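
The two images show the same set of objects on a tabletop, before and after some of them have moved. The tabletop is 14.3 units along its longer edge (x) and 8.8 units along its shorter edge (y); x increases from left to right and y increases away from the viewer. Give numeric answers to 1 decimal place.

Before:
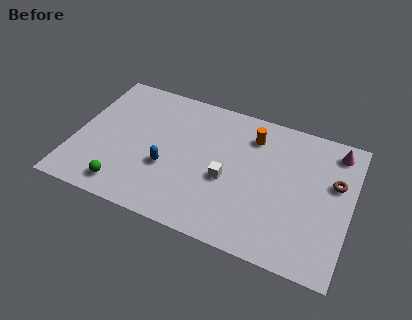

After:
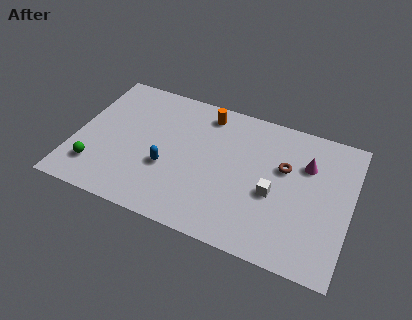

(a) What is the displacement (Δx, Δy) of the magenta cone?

(-1.4, -1.4)

The magenta cone was at about (13.3, 7.5) and moved to about (11.9, 6.1).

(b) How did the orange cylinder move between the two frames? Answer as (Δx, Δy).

(-2.5, 0.6)

The orange cylinder started near (9.0, 6.9) and ended near (6.5, 7.5).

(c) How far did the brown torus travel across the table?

2.6

The brown torus was near (13.4, 5.5) before and (10.8, 5.5) after, so it travelled √(2.6² + 0.0²) ≈ 2.6 units.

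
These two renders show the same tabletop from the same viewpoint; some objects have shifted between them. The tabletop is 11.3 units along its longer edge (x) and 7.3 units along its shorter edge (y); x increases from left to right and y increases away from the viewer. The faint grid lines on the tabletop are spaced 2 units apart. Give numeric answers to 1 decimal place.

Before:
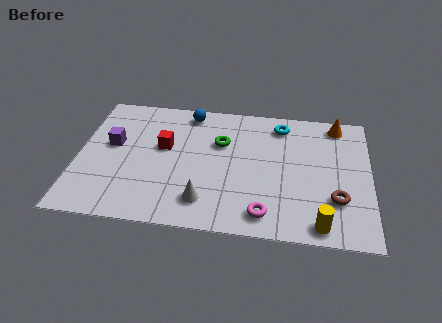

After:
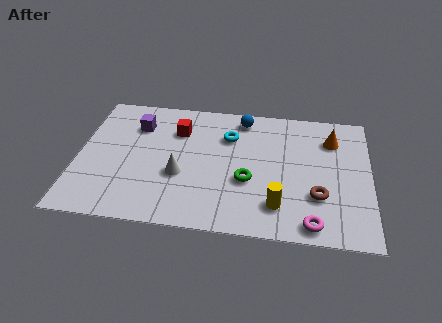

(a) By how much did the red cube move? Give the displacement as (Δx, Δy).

(0.5, 1.0)

The red cube started near (3.3, 4.3) and ended near (3.8, 5.3).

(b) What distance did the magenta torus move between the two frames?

1.8

From (7.3, 1.1) to (9.1, 0.8), the magenta torus covered √(1.8² + 0.3²) ≈ 1.8 units.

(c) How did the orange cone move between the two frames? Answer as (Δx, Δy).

(-0.2, -0.9)

From the two frames, the orange cone sits at roughly (10.0, 6.4) before and (9.8, 5.5) after.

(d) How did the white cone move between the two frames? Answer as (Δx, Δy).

(-1.0, 1.3)

The white cone started near (5.0, 1.5) and ended near (4.0, 2.8).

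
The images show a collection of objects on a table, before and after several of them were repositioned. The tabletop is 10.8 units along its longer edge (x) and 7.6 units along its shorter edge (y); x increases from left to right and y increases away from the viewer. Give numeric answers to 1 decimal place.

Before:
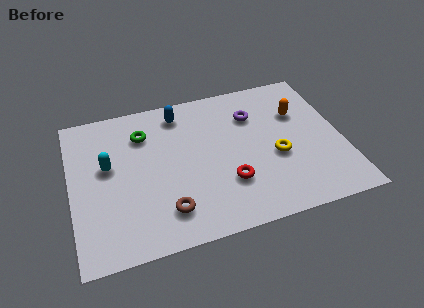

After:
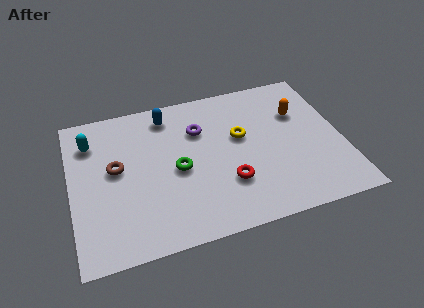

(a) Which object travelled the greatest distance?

the brown torus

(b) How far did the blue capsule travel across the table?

0.5

From (4.5, 6.4) to (4.0, 6.4), the blue capsule covered √(0.5² + 0.0²) ≈ 0.5 units.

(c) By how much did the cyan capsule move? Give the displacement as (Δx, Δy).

(-0.6, 1.4)

From the two frames, the cyan capsule sits at roughly (1.5, 4.4) before and (0.9, 5.8) after.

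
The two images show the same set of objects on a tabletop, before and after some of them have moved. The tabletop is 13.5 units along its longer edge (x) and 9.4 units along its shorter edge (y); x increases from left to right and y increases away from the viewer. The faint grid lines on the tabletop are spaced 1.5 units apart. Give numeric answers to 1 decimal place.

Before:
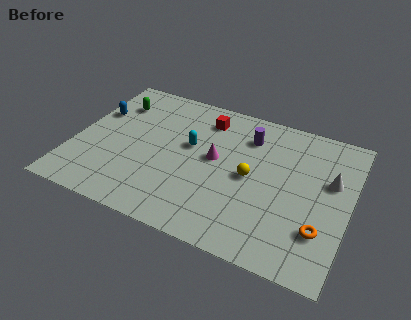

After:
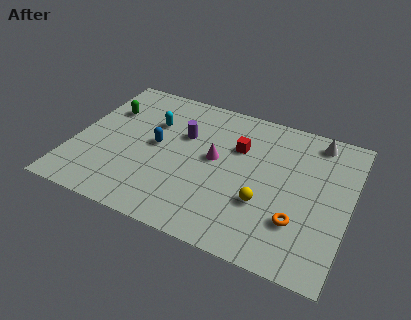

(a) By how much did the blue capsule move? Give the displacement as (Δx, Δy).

(3.2, -1.2)

The blue capsule started near (0.8, 6.1) and ended near (4.0, 4.9).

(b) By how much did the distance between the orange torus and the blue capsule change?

-4.5

The distance was about 12.0 in the first image and 7.5 in the second, so they moved 4.5 units closer together.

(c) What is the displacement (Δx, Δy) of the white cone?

(-0.9, 2.4)

The white cone was at about (12.5, 5.8) and moved to about (11.6, 8.2).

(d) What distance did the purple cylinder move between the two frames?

3.3

From (8.3, 7.2) to (5.2, 6.1), the purple cylinder covered √(3.1² + 1.1²) ≈ 3.3 units.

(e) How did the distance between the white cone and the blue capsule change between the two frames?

-3.4

Before: roughly 11.7 units apart; after: 8.3. That's 3.4 units closer together.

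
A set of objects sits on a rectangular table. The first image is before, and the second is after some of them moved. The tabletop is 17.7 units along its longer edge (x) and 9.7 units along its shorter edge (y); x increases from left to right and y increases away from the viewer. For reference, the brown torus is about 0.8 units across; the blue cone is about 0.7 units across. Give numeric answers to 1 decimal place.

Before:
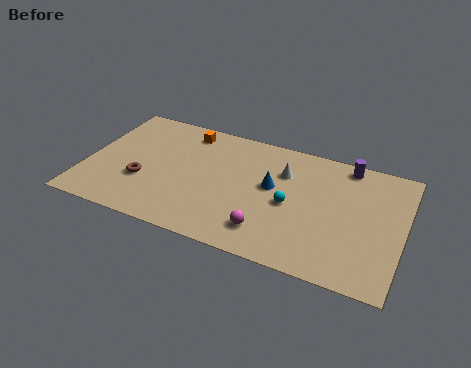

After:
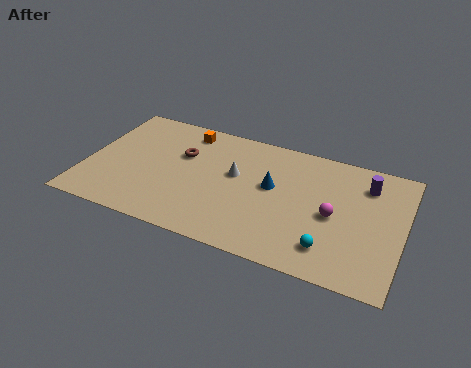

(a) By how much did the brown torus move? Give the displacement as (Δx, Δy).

(1.9, 2.9)

The brown torus was at about (3.3, 3.4) and moved to about (5.2, 6.3).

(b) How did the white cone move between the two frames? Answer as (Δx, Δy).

(-2.6, -1.2)

The white cone was at about (10.9, 6.9) and moved to about (8.3, 5.7).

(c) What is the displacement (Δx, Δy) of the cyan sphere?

(2.4, -2.5)

The cyan sphere was at about (11.5, 4.5) and moved to about (13.9, 2.0).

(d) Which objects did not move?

the orange cube and the blue cone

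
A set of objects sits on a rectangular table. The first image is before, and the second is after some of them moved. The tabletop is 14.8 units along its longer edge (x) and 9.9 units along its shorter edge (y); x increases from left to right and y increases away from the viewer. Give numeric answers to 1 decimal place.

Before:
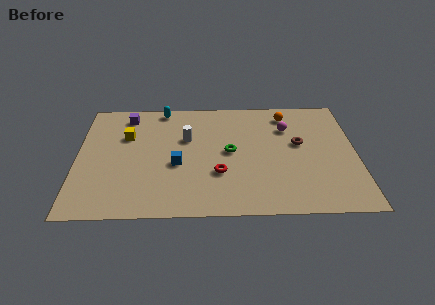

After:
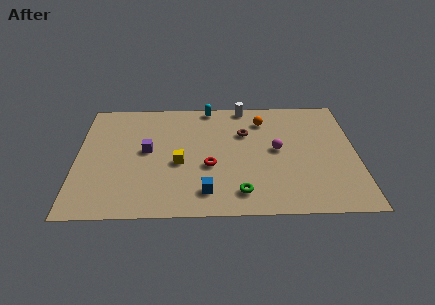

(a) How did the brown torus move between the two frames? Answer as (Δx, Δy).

(-2.9, 1.0)

From the two frames, the brown torus sits at roughly (11.8, 5.7) before and (8.9, 6.7) after.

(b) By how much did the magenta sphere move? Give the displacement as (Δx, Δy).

(-0.6, -1.9)

From the two frames, the magenta sphere sits at roughly (11.2, 7.1) before and (10.6, 5.2) after.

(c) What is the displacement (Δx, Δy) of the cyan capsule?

(2.5, 0.1)

The cyan capsule started near (4.5, 9.0) and ended near (7.0, 9.1).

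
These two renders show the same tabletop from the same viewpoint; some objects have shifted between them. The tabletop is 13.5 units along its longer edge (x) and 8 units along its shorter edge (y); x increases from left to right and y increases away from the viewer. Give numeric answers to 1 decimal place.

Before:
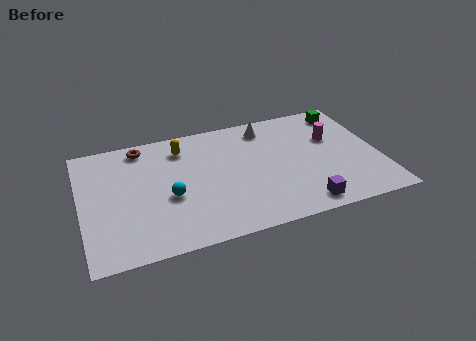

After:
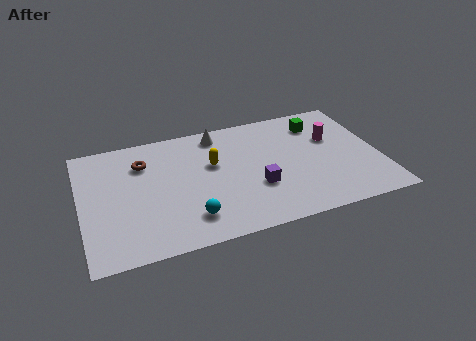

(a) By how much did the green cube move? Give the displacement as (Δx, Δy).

(-1.3, -0.5)

From the two frames, the green cube sits at roughly (12.3, 6.8) before and (11.0, 6.3) after.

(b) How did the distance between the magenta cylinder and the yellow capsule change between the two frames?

-1.4

They were about 6.9 units apart before and 5.5 after — 1.4 units closer together.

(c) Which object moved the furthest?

the purple cube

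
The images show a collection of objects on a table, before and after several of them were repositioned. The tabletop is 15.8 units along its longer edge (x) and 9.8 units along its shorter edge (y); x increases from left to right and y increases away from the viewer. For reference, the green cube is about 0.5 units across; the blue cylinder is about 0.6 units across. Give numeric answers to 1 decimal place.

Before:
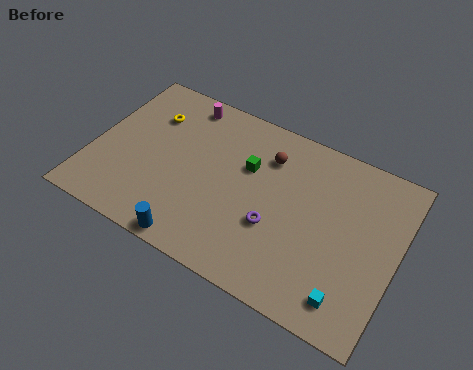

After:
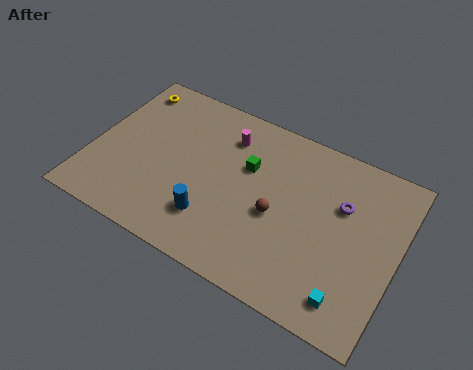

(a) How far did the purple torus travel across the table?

4.2

From (9.7, 3.6) to (12.8, 6.4), the purple torus covered √(3.1² + 2.8²) ≈ 4.2 units.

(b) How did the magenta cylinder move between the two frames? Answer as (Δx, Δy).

(2.5, -1.0)

The magenta cylinder started near (4.1, 8.6) and ended near (6.6, 7.6).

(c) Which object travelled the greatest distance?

the purple torus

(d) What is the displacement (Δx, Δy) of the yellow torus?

(-1.4, 1.2)

The yellow torus was at about (2.6, 7.1) and moved to about (1.2, 8.3).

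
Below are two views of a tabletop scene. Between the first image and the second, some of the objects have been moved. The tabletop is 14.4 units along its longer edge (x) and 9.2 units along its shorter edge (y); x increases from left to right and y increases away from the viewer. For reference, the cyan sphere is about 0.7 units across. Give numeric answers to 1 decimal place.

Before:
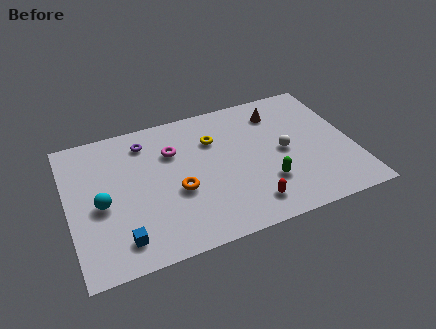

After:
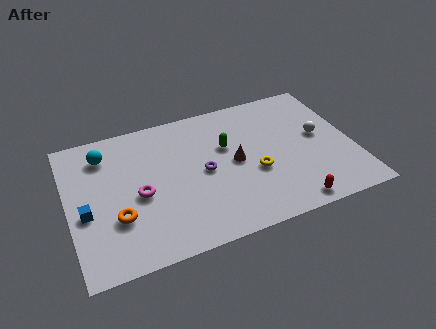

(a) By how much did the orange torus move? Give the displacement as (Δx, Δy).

(-3.1, -0.7)

From the two frames, the orange torus sits at roughly (5.4, 3.7) before and (2.3, 3.0) after.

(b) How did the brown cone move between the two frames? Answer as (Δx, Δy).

(-2.5, -2.7)

The brown cone started near (10.9, 7.3) and ended near (8.4, 4.6).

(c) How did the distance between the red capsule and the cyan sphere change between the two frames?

+3.3

They were about 7.6 units apart before and 10.9 after — 3.3 units further apart.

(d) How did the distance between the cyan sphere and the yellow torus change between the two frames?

+1.8

They were about 6.4 units apart before and 8.2 after — 1.8 units further apart.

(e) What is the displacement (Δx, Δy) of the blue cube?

(-1.6, 2.2)

From the two frames, the blue cube sits at roughly (2.4, 1.6) before and (0.8, 3.8) after.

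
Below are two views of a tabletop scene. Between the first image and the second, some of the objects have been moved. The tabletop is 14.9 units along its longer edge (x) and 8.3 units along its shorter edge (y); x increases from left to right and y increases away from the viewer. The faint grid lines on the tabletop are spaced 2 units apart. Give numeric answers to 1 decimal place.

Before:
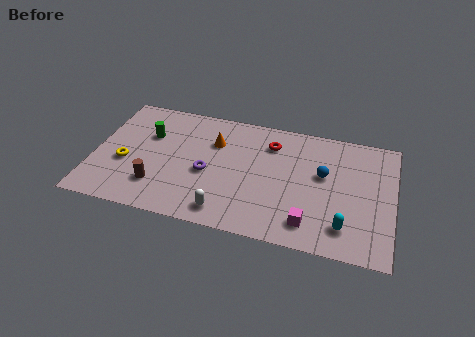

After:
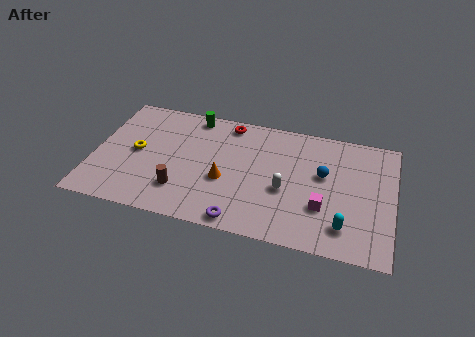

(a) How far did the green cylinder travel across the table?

2.8

From (2.6, 5.5) to (4.7, 7.4), the green cylinder covered √(2.1² + 1.9²) ≈ 2.8 units.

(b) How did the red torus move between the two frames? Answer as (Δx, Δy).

(-2.2, 0.9)

From the two frames, the red torus sits at roughly (8.7, 6.4) before and (6.5, 7.3) after.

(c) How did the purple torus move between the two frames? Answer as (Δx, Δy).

(1.9, -2.8)

From the two frames, the purple torus sits at roughly (5.7, 3.6) before and (7.6, 0.8) after.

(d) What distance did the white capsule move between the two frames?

3.6

The white capsule moved from about (6.8, 1.2) to (9.6, 3.4), a distance of √(2.8² + 2.2²) ≈ 3.6.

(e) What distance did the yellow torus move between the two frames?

1.0

The yellow torus was near (1.6, 3.3) before and (2.1, 4.2) after, so it travelled √(0.5² + 0.9²) ≈ 1.0 units.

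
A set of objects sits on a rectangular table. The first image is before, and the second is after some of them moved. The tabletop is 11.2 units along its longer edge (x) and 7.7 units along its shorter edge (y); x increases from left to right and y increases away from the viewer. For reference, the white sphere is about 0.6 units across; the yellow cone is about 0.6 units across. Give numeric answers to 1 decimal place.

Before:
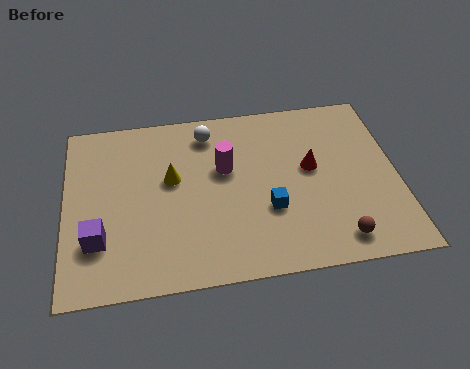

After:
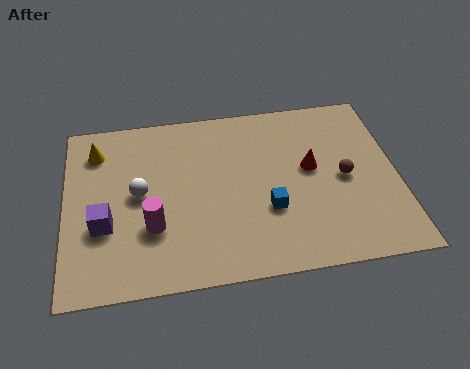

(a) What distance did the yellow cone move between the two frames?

3.0

From (3.6, 4.5) to (1.1, 6.1), the yellow cone covered √(2.5² + 1.6²) ≈ 3.0 units.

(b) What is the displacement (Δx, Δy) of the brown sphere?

(0.4, 2.6)

The brown sphere started near (9.0, 1.1) and ended near (9.4, 3.7).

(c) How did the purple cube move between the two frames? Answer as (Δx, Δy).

(0.2, 0.6)

From the two frames, the purple cube sits at roughly (1.1, 2.2) before and (1.3, 2.8) after.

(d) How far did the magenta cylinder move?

3.3

From (5.4, 4.7) to (2.9, 2.5), the magenta cylinder covered √(2.5² + 2.2²) ≈ 3.3 units.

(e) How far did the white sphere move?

3.4

The white sphere was near (4.9, 6.4) before and (2.5, 4.0) after, so it travelled √(2.4² + 2.4²) ≈ 3.4 units.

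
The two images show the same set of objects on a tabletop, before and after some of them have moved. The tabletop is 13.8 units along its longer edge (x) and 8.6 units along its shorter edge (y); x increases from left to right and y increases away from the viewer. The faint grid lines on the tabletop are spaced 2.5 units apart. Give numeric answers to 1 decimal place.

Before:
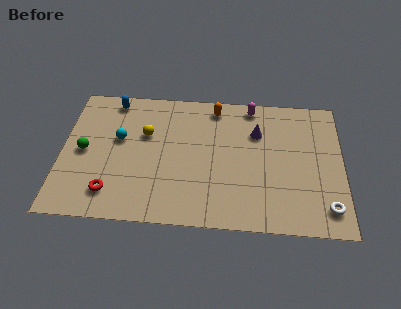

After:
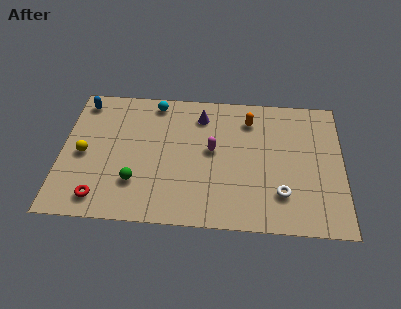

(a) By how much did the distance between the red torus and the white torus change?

-1.7

They were about 10.5 units apart before and 8.8 after — 1.7 units closer together.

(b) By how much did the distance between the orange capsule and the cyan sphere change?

-0.5

The distance was about 5.3 in the first image and 4.8 in the second, so they moved 0.5 units closer together.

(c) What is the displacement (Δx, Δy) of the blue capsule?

(-1.5, -0.2)

The blue capsule was at about (2.4, 7.6) and moved to about (0.9, 7.4).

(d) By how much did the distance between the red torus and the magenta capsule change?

-2.7

Before: roughly 9.1 units apart; after: 6.4. That's 2.7 units closer together.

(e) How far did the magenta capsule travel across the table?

3.6

From (9.3, 7.7) to (7.4, 4.7), the magenta capsule covered √(1.9² + 3.0²) ≈ 3.6 units.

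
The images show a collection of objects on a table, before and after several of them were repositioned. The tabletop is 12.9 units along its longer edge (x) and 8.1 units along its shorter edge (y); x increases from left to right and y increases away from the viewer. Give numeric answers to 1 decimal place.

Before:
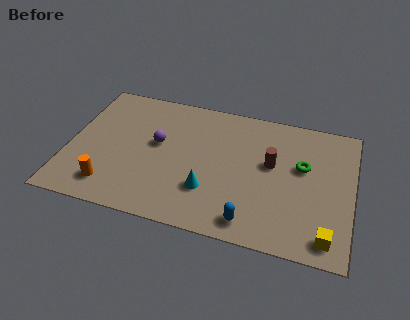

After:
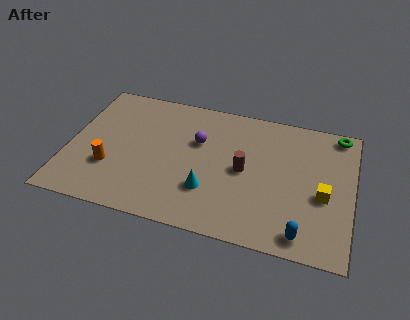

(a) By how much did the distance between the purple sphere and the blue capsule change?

+0.8

The distance was about 5.7 in the first image and 6.5 in the second, so they moved 0.8 units further apart.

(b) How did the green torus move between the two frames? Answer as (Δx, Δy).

(1.5, 2.4)

The green torus was at about (10.6, 4.9) and moved to about (12.1, 7.3).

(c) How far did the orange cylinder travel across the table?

1.1

The orange cylinder was near (2.1, 1.5) before and (2.0, 2.6) after, so it travelled √(0.1² + 1.1²) ≈ 1.1 units.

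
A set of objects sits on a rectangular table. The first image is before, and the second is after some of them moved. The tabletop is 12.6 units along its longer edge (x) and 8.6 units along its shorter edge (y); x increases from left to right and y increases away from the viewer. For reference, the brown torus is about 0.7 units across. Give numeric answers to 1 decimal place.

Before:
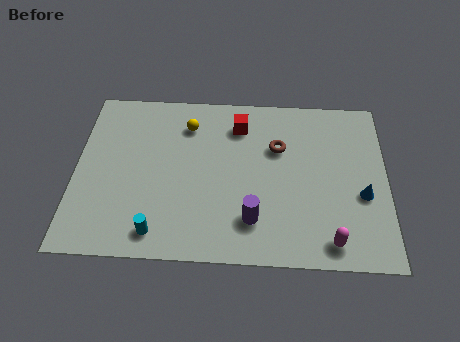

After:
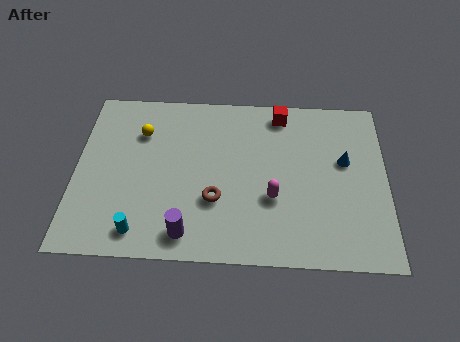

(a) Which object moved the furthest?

the brown torus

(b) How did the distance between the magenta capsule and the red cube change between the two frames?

-2.4

They were about 6.8 units apart before and 4.4 after — 2.4 units closer together.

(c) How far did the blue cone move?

1.8

From (11.6, 3.4) to (10.9, 5.1), the blue cone covered √(0.7² + 1.7²) ≈ 1.8 units.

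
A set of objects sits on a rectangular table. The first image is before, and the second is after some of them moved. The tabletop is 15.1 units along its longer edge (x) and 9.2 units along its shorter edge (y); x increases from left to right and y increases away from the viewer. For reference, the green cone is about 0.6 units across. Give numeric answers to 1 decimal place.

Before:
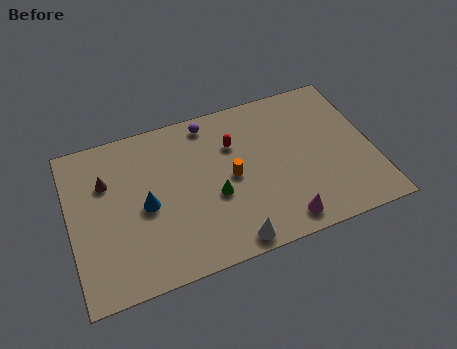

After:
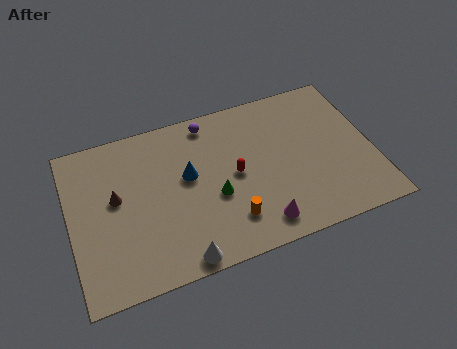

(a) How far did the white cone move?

2.5

The white cone was near (7.6, 0.9) before and (5.1, 0.8) after, so it travelled √(2.5² + 0.1²) ≈ 2.5 units.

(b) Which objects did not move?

the purple sphere and the green cone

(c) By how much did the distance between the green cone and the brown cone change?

-0.8

Before: roughly 5.8 units apart; after: 5.0. That's 0.8 units closer together.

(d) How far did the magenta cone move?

1.1

From (10.2, 1.2) to (9.1, 1.4), the magenta cone covered √(1.1² + 0.2²) ≈ 1.1 units.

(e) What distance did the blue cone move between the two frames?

2.4

From (3.7, 4.3) to (5.9, 5.3), the blue cone covered √(2.2² + 1.0²) ≈ 2.4 units.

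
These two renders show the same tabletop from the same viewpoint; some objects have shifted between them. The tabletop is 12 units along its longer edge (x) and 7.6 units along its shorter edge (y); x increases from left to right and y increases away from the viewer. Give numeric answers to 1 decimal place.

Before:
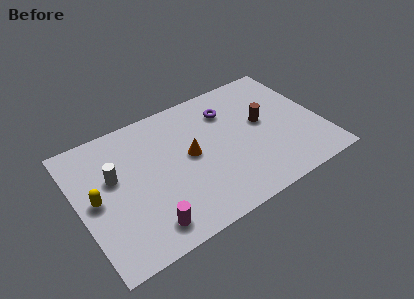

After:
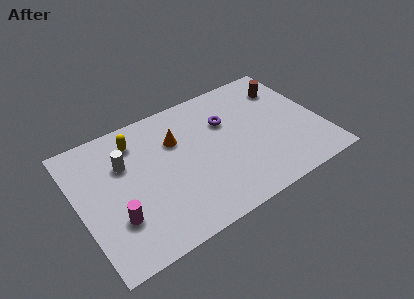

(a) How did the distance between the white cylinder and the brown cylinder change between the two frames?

+0.9

They were about 7.4 units apart before and 8.3 after — 0.9 units further apart.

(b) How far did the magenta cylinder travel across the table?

1.7

The magenta cylinder was near (2.9, 1.2) before and (1.6, 2.3) after, so it travelled √(1.3² + 1.1²) ≈ 1.7 units.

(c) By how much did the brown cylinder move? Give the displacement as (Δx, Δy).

(1.5, 1.6)

The brown cylinder started near (9.2, 4.2) and ended near (10.7, 5.8).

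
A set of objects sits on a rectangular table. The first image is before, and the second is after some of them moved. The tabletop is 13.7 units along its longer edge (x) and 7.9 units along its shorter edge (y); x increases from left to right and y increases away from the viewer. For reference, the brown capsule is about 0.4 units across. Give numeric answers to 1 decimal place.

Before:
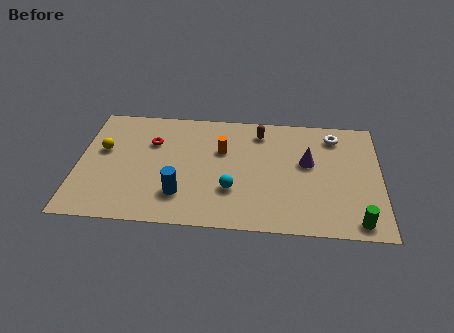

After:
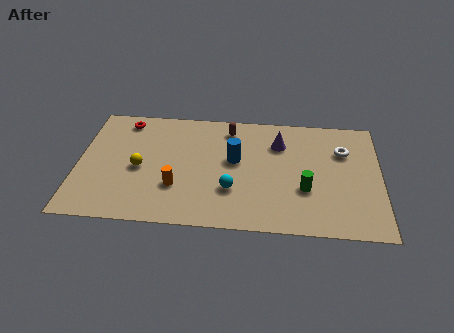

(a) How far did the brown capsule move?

1.4

From (8.2, 6.5) to (6.8, 6.6), the brown capsule covered √(1.4² + 0.1²) ≈ 1.4 units.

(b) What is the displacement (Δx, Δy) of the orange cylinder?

(-2.0, -2.6)

The orange cylinder started near (6.5, 5.1) and ended near (4.5, 2.5).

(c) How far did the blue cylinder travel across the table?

3.5

From (4.7, 2.0) to (7.1, 4.5), the blue cylinder covered √(2.4² + 2.5²) ≈ 3.5 units.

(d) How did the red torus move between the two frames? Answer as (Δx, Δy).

(-1.3, 1.4)

The red torus started near (3.3, 5.4) and ended near (2.0, 6.8).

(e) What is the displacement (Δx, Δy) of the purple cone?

(-1.3, 1.2)

From the two frames, the purple cone sits at roughly (10.4, 4.6) before and (9.1, 5.8) after.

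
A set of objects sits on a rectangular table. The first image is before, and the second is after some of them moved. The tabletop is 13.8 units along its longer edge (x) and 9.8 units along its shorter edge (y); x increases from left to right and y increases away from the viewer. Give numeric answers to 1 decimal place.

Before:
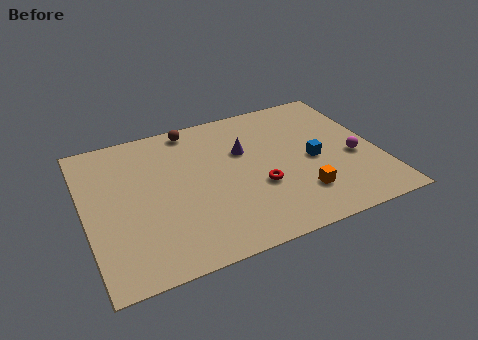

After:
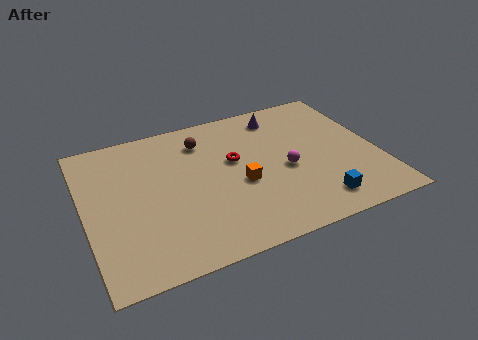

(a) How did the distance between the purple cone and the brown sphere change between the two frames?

+0.5

Before: roughly 3.3 units apart; after: 3.8. That's 0.5 units further apart.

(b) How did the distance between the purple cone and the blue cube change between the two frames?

+3.1

Before: roughly 3.6 units apart; after: 6.7. That's 3.1 units further apart.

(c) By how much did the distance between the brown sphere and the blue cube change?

+0.9

They were about 6.8 units apart before and 7.7 after — 0.9 units further apart.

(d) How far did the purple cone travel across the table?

2.8

The purple cone moved from about (7.6, 6.3) to (9.6, 8.2), a distance of √(2.0² + 1.9²) ≈ 2.8.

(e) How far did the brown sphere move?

1.2

The brown sphere was near (5.4, 8.8) before and (5.8, 7.7) after, so it travelled √(0.4² + 1.1²) ≈ 1.2 units.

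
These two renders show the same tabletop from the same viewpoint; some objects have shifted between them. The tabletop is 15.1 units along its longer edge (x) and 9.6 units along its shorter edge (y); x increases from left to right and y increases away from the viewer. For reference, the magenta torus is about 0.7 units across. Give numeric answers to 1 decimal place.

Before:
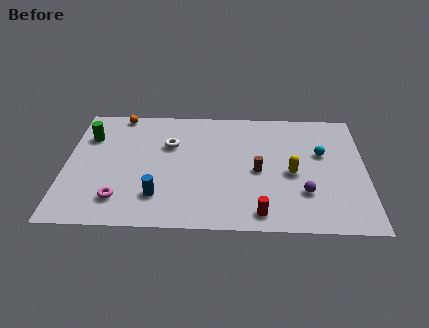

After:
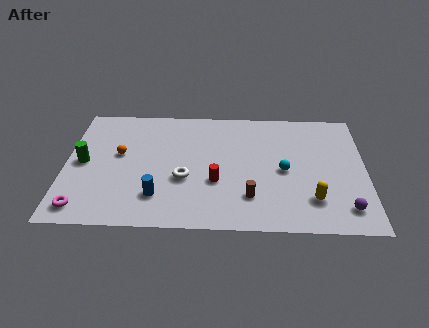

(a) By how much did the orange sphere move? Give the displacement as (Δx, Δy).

(0.1, -3.3)

The orange sphere started near (2.6, 8.8) and ended near (2.7, 5.5).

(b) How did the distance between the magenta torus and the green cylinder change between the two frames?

-1.7

Before: roughly 5.2 units apart; after: 3.5. That's 1.7 units closer together.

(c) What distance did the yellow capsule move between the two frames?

2.2

The yellow capsule moved from about (11.4, 4.3) to (12.4, 2.3), a distance of √(1.0² + 2.0²) ≈ 2.2.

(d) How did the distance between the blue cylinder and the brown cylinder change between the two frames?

-0.8

They were about 5.4 units apart before and 4.6 after — 0.8 units closer together.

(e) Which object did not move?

the blue cylinder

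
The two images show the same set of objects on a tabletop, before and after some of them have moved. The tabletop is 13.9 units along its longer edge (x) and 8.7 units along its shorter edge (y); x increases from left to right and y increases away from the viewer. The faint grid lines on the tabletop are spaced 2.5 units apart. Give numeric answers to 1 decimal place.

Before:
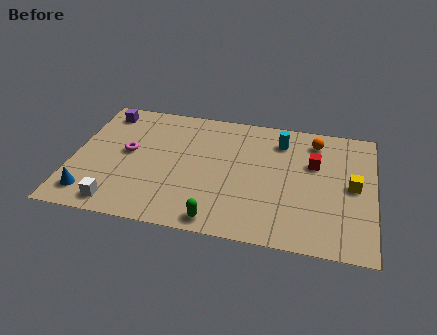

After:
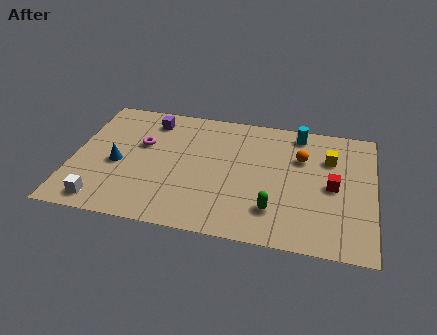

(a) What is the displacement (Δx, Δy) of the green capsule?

(2.5, 1.2)

The green capsule started near (6.9, 0.9) and ended near (9.4, 2.1).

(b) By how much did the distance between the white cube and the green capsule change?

+3.3

The distance was about 4.6 in the first image and 7.9 in the second, so they moved 3.3 units further apart.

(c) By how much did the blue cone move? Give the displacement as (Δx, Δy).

(1.1, 2.3)

The blue cone was at about (1.0, 1.5) and moved to about (2.1, 3.8).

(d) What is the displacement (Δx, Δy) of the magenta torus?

(0.6, 0.7)

The magenta torus started near (2.5, 4.7) and ended near (3.1, 5.4).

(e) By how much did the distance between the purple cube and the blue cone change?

-2.3

They were about 5.9 units apart before and 3.6 after — 2.3 units closer together.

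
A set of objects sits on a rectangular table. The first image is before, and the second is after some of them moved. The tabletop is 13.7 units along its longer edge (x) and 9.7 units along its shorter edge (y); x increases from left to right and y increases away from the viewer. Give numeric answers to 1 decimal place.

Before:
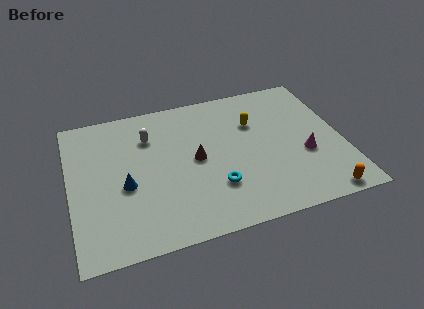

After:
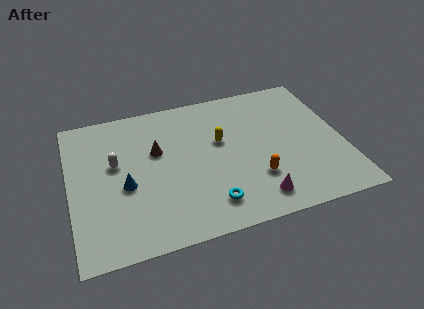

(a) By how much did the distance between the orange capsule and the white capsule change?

-2.9

They were about 10.3 units apart before and 7.4 after — 2.9 units closer together.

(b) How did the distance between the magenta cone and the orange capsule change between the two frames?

-1.6

They were about 2.9 units apart before and 1.3 after — 1.6 units closer together.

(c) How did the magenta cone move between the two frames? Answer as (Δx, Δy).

(-2.7, -2.2)

The magenta cone started near (11.7, 3.7) and ended near (9.0, 1.5).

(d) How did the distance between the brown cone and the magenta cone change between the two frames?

+0.9

Before: roughly 5.5 units apart; after: 6.4. That's 0.9 units further apart.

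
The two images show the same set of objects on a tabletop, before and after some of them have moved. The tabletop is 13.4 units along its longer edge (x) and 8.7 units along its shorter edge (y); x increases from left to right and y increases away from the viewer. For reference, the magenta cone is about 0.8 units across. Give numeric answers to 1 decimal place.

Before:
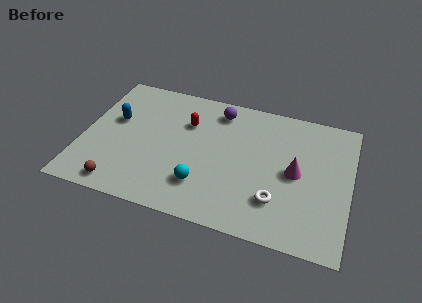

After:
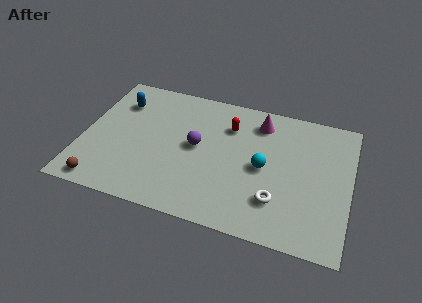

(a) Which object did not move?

the white torus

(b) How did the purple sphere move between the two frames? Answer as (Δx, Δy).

(-0.9, -2.7)

From the two frames, the purple sphere sits at roughly (6.6, 7.3) before and (5.7, 4.6) after.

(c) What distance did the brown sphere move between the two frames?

0.9

From (2.2, 1.0) to (1.3, 0.9), the brown sphere covered √(0.9² + 0.1²) ≈ 0.9 units.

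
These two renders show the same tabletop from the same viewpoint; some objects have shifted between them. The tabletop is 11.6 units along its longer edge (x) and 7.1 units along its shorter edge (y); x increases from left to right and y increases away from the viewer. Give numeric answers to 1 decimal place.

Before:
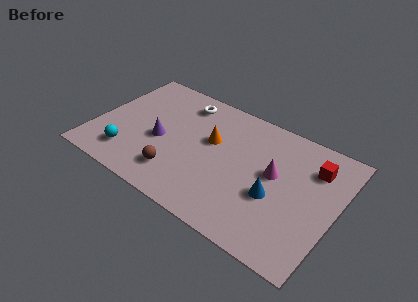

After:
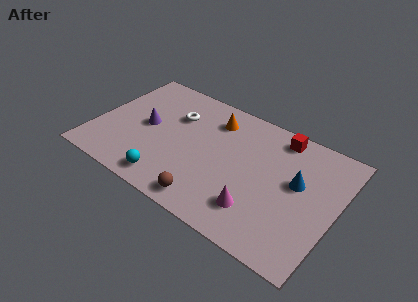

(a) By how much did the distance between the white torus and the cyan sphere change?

-0.9

The distance was about 4.8 in the first image and 3.9 in the second, so they moved 0.9 units closer together.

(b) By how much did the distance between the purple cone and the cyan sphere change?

+1.0

Before: roughly 2.1 units apart; after: 3.1. That's 1.0 units further apart.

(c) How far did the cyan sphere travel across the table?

2.2

The cyan sphere moved from about (1.9, 1.5) to (4.0, 1.0), a distance of √(2.1² + 0.5²) ≈ 2.2.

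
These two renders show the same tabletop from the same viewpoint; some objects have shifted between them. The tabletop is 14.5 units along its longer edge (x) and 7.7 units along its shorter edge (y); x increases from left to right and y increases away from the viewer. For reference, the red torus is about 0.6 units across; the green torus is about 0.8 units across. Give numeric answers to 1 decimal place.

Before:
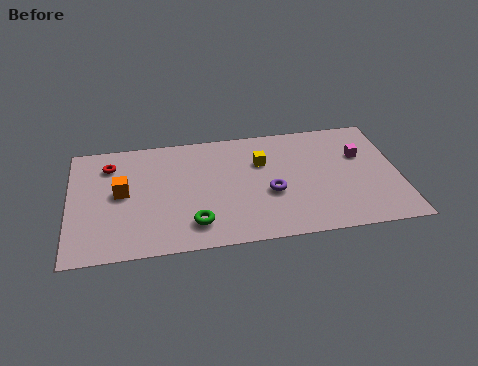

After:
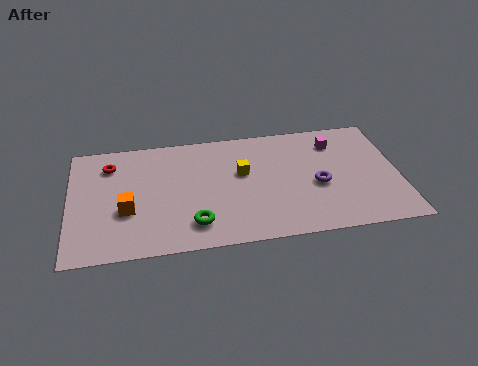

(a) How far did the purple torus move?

2.1

From (8.8, 3.1) to (10.9, 3.3), the purple torus covered √(2.1² + 0.2²) ≈ 2.1 units.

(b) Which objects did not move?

the green torus and the red torus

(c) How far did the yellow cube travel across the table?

1.1

The yellow cube was near (8.5, 5.2) before and (7.6, 4.6) after, so it travelled √(0.9² + 0.6²) ≈ 1.1 units.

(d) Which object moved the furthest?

the purple torus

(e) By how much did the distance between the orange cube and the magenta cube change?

-0.8

They were about 10.6 units apart before and 9.8 after — 0.8 units closer together.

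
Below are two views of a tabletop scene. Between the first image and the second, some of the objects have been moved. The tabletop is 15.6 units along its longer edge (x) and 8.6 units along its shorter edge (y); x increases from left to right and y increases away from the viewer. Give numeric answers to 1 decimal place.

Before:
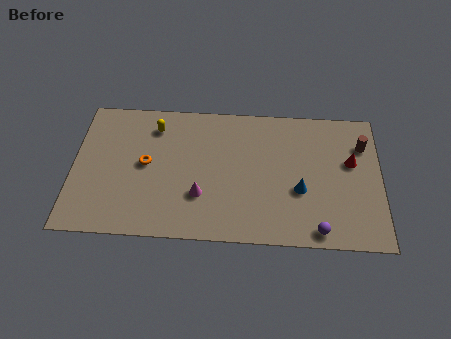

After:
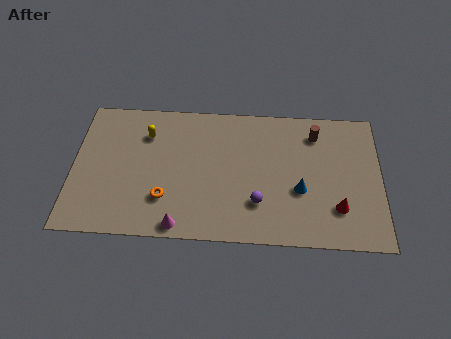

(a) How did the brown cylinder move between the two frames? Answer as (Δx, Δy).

(-2.4, 0.6)

From the two frames, the brown cylinder sits at roughly (14.7, 6.3) before and (12.3, 6.9) after.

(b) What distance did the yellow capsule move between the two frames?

0.6

The yellow capsule was near (4.1, 6.9) before and (3.7, 6.4) after, so it travelled √(0.4² + 0.5²) ≈ 0.6 units.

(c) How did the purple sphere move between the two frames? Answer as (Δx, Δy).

(-3.0, 1.5)

From the two frames, the purple sphere sits at roughly (12.4, 0.9) before and (9.4, 2.4) after.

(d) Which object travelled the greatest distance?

the purple sphere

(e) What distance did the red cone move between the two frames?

3.0

The red cone was near (14.1, 5.2) before and (13.4, 2.3) after, so it travelled √(0.7² + 2.9²) ≈ 3.0 units.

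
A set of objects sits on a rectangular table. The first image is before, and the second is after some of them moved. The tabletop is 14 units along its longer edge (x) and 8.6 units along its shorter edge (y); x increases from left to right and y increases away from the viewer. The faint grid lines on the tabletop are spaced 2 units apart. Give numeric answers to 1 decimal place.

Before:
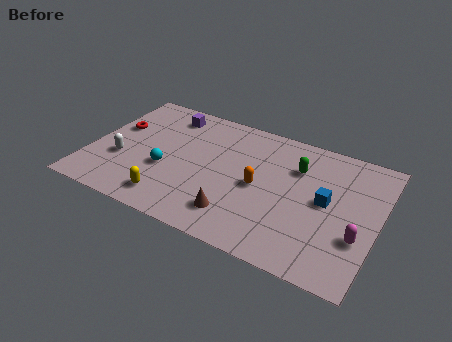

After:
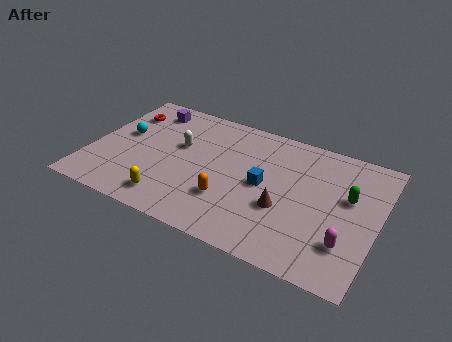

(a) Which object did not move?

the yellow capsule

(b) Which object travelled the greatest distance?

the white capsule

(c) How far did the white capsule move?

3.3

From (1.6, 3.1) to (4.2, 5.2), the white capsule covered √(2.6² + 2.1²) ≈ 3.3 units.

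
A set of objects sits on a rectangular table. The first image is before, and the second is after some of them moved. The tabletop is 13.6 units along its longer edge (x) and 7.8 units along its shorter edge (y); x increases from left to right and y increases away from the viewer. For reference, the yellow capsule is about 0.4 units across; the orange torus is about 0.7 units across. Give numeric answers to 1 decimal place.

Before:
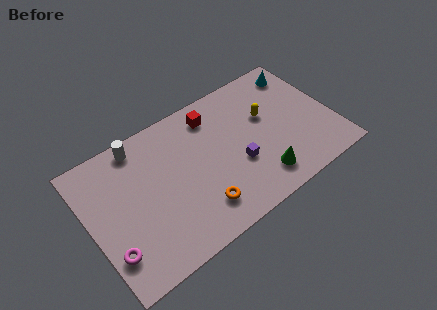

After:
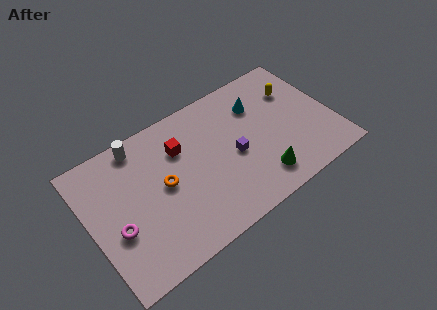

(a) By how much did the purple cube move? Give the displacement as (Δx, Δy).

(-0.1, 0.6)

The purple cube was at about (8.1, 2.9) and moved to about (8.0, 3.5).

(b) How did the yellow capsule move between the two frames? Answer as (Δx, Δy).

(1.8, 0.7)

The yellow capsule was at about (10.1, 4.8) and moved to about (11.9, 5.5).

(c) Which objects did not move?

the green cone and the white cylinder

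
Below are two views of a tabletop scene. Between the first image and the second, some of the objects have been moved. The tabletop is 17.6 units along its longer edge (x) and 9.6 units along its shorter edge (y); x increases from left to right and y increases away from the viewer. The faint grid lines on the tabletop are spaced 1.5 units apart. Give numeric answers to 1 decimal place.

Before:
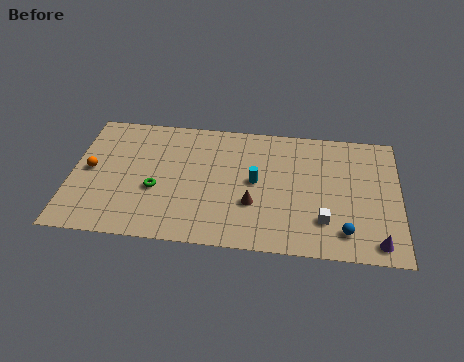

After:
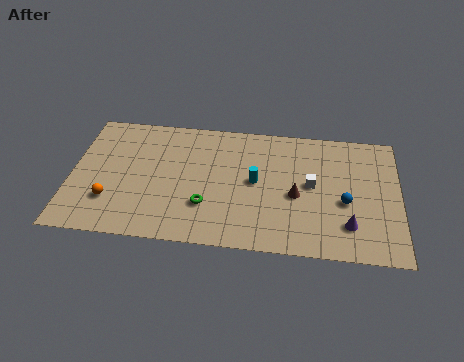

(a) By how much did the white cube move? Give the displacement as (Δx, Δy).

(-0.7, 2.6)

The white cube was at about (13.6, 2.5) and moved to about (12.9, 5.1).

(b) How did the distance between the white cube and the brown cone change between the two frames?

-2.7

They were about 3.9 units apart before and 1.2 after — 2.7 units closer together.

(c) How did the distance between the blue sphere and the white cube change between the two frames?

+0.8

Before: roughly 1.3 units apart; after: 2.1. That's 0.8 units further apart.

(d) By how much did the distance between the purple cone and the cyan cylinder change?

-1.8

The distance was about 7.5 in the first image and 5.7 in the second, so they moved 1.8 units closer together.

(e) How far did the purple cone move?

1.9

From (16.4, 1.2) to (14.9, 2.3), the purple cone covered √(1.5² + 1.1²) ≈ 1.9 units.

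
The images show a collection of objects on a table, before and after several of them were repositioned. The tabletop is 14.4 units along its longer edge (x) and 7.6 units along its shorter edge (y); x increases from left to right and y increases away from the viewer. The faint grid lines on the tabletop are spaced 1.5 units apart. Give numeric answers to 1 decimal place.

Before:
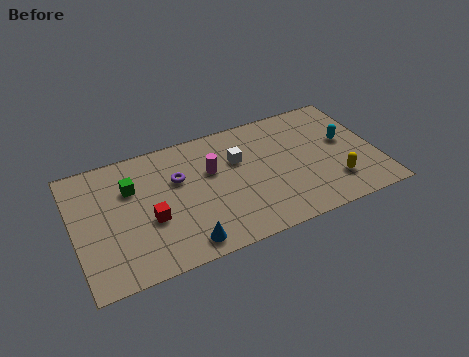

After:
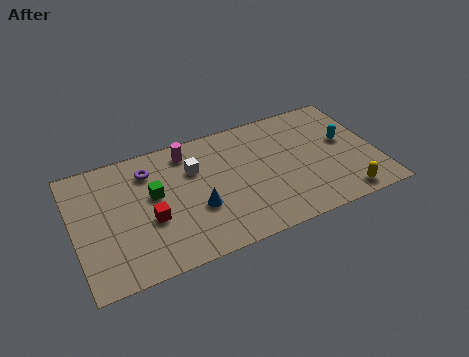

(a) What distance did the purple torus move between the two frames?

1.6

The purple torus was near (5.0, 4.9) before and (3.7, 5.9) after, so it travelled √(1.3² + 1.0²) ≈ 1.6 units.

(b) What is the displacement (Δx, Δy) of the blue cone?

(0.8, 1.8)

From the two frames, the blue cone sits at roughly (4.9, 1.0) before and (5.7, 2.8) after.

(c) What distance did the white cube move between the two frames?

2.1

The white cube was near (7.9, 5.0) before and (5.8, 5.2) after, so it travelled √(2.1² + 0.2²) ≈ 2.1 units.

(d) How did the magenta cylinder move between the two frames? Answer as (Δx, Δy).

(-1.0, 1.6)

From the two frames, the magenta cylinder sits at roughly (6.6, 4.8) before and (5.6, 6.4) after.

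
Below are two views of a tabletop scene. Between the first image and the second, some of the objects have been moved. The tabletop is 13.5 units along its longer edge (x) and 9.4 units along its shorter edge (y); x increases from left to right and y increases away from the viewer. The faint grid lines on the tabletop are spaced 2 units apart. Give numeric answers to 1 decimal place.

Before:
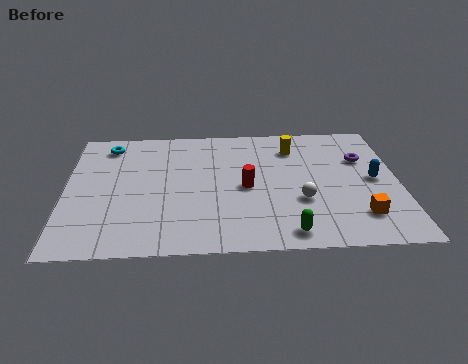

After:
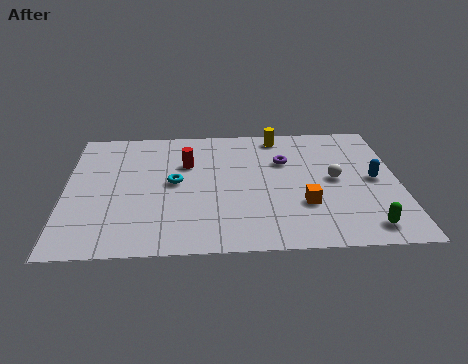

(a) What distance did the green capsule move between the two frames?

3.1

The green capsule moved from about (8.9, 1.1) to (12.0, 1.3), a distance of √(3.1² + 0.2²) ≈ 3.1.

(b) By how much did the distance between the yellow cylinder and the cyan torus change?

-2.1

They were about 7.6 units apart before and 5.5 after — 2.1 units closer together.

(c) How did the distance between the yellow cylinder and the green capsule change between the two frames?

+1.5

Before: roughly 6.2 units apart; after: 7.7. That's 1.5 units further apart.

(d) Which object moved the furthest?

the cyan torus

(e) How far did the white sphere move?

2.1

The white sphere was near (9.5, 3.3) before and (10.9, 4.8) after, so it travelled √(1.4² + 1.5²) ≈ 2.1 units.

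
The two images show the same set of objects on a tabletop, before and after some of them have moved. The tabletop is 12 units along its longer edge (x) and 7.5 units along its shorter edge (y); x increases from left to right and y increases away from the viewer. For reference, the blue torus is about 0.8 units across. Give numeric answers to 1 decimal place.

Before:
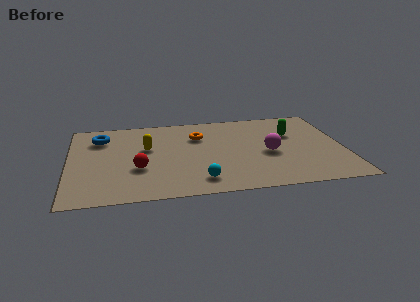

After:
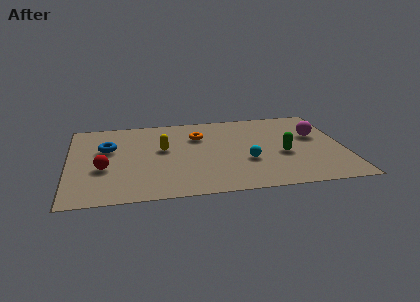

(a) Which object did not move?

the orange torus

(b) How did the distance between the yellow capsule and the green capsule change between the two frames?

-1.1

The distance was about 6.4 in the first image and 5.3 in the second, so they moved 1.1 units closer together.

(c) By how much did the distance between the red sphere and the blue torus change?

-1.6

Before: roughly 3.4 units apart; after: 1.8. That's 1.6 units closer together.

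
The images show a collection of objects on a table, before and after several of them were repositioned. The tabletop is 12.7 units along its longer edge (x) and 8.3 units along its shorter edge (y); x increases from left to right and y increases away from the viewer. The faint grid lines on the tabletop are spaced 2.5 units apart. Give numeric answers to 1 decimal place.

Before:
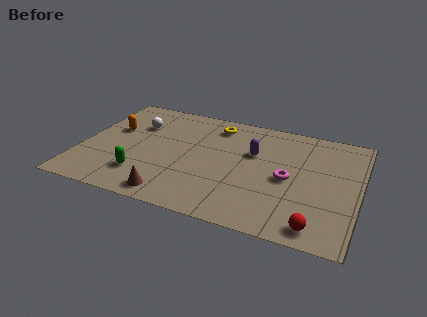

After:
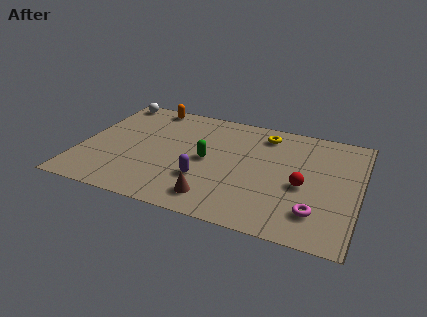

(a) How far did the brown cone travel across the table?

1.9

From (4.5, 1.0) to (6.4, 1.4), the brown cone covered √(1.9² + 0.4²) ≈ 1.9 units.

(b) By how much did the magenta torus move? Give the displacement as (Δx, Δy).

(1.4, -2.0)

The magenta torus started near (9.5, 3.9) and ended near (10.9, 1.9).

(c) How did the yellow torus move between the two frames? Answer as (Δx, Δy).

(2.3, 0.0)

The yellow torus started near (5.9, 6.9) and ended near (8.2, 6.9).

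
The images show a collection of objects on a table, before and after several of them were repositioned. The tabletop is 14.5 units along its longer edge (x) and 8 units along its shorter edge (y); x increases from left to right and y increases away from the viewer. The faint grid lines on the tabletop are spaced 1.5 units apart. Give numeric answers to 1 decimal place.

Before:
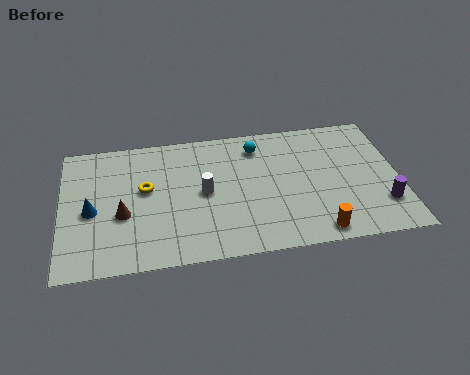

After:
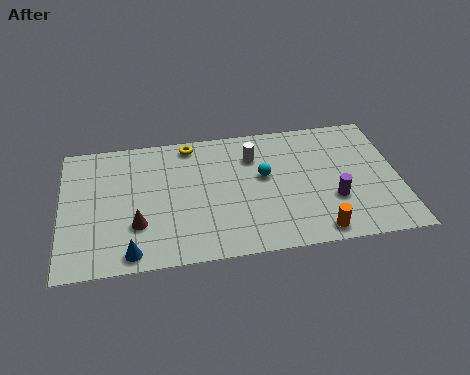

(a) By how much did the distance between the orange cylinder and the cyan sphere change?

-1.8

Before: roughly 6.1 units apart; after: 4.3. That's 1.8 units closer together.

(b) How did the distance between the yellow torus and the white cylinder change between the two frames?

+0.4

They were about 2.6 units apart before and 3.0 after — 0.4 units further apart.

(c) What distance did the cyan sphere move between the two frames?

1.9

From (8.5, 6.5) to (8.7, 4.6), the cyan sphere covered √(0.2² + 1.9²) ≈ 1.9 units.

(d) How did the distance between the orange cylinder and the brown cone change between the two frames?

-0.7

The distance was about 8.5 in the first image and 7.8 in the second, so they moved 0.7 units closer together.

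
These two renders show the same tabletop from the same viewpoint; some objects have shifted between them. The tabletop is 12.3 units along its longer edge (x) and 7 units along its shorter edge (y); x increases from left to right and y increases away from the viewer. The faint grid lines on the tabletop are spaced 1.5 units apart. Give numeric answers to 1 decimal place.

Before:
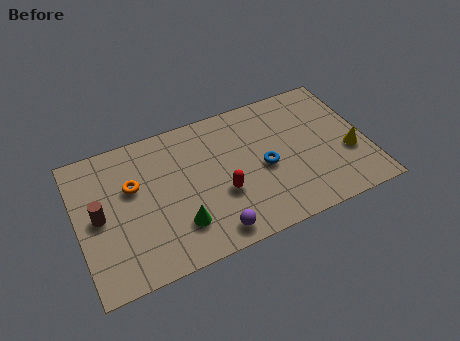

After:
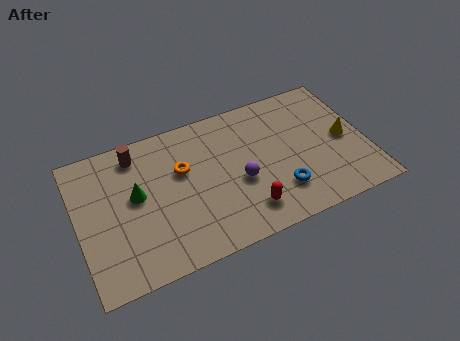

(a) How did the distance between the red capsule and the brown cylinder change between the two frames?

+1.0

They were about 5.2 units apart before and 6.2 after — 1.0 units further apart.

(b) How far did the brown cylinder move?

3.0

The brown cylinder moved from about (0.9, 3.5) to (2.7, 5.9), a distance of √(1.8² + 2.4²) ≈ 3.0.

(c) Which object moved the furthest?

the brown cylinder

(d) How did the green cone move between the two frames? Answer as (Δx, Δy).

(-1.6, 2.1)

The green cone was at about (4.1, 1.8) and moved to about (2.5, 3.9).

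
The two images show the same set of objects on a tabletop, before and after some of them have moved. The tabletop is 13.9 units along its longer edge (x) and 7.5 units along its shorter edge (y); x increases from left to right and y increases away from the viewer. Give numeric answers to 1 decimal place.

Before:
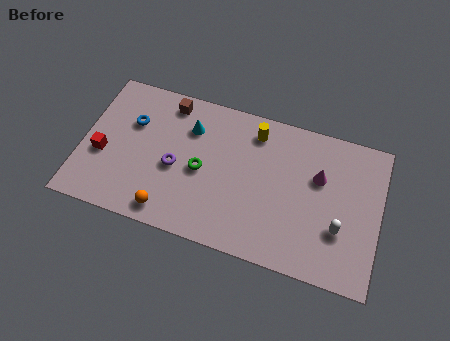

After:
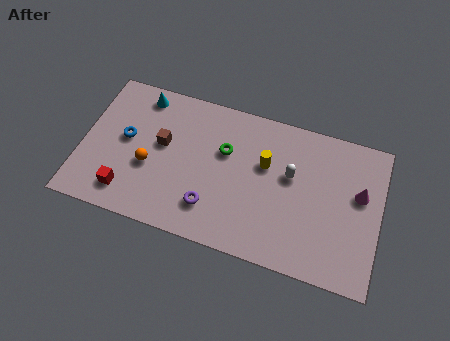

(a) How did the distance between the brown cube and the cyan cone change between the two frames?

+1.0

The distance was about 1.5 in the first image and 2.5 in the second, so they moved 1.0 units further apart.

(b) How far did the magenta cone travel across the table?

1.9

From (11.0, 4.8) to (12.9, 4.5), the magenta cone covered √(1.9² + 0.3²) ≈ 1.9 units.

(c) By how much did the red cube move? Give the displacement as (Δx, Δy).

(1.3, -1.6)

From the two frames, the red cube sits at roughly (1.0, 3.0) before and (2.3, 1.4) after.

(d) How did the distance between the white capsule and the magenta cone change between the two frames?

+0.7

Before: roughly 2.5 units apart; after: 3.2. That's 0.7 units further apart.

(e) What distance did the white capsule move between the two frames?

3.1

The white capsule moved from about (12.1, 2.5) to (9.7, 4.5), a distance of √(2.4² + 2.0²) ≈ 3.1.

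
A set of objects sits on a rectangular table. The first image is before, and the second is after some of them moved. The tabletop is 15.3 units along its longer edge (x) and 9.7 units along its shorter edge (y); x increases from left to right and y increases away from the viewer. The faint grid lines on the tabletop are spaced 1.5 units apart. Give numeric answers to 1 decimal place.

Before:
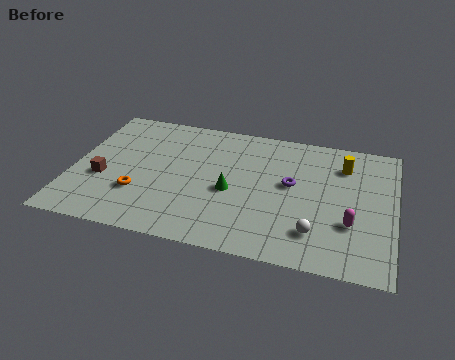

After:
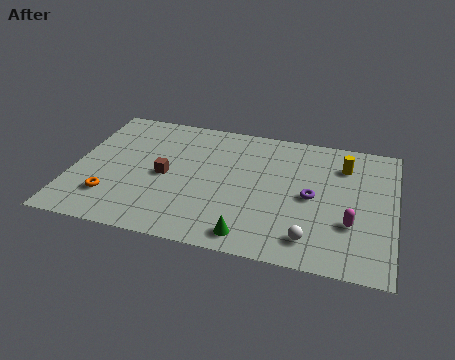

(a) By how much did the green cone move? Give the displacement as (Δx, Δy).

(1.1, -3.0)

From the two frames, the green cone sits at roughly (7.6, 4.2) before and (8.7, 1.2) after.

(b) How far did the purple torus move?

1.2

The purple torus moved from about (10.4, 5.4) to (11.4, 4.7), a distance of √(1.0² + 0.7²) ≈ 1.2.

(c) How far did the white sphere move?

0.5

The white sphere was near (11.7, 2.2) before and (11.5, 1.7) after, so it travelled √(0.2² + 0.5²) ≈ 0.5 units.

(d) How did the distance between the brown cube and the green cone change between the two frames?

-0.6

Before: roughly 6.1 units apart; after: 5.5. That's 0.6 units closer together.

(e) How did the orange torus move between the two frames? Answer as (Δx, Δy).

(-1.3, -0.6)

The orange torus started near (3.3, 3.0) and ended near (2.0, 2.4).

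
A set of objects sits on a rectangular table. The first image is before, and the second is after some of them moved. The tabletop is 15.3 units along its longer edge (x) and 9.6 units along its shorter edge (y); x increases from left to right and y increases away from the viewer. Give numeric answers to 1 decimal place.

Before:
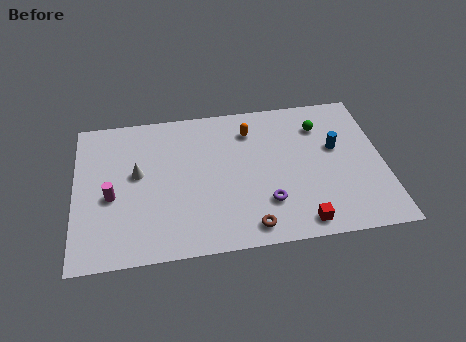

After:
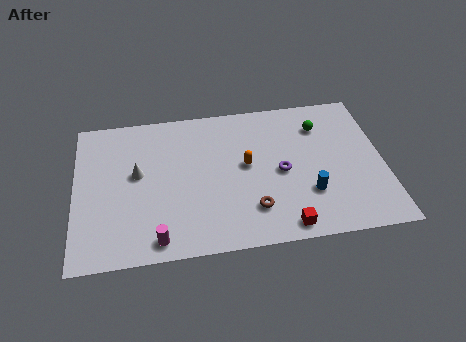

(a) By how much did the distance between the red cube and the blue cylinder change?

-2.7

The distance was about 5.0 in the first image and 2.3 in the second, so they moved 2.7 units closer together.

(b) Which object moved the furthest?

the magenta cylinder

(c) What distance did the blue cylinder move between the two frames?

3.2

From (13.0, 5.7) to (11.5, 2.9), the blue cylinder covered √(1.5² + 2.8²) ≈ 3.2 units.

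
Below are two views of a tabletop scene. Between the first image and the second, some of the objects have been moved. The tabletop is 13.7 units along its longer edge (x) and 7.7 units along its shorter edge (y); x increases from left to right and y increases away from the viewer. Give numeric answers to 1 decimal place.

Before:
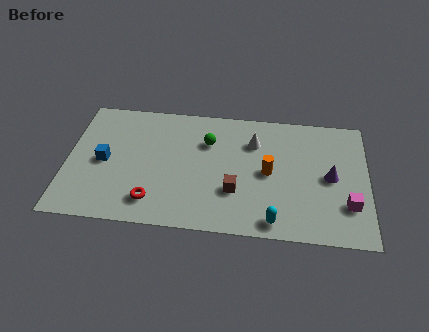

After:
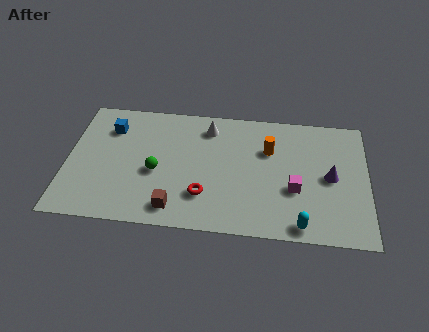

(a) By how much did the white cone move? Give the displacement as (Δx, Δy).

(-2.1, 0.7)

From the two frames, the white cone sits at roughly (8.5, 5.6) before and (6.4, 6.3) after.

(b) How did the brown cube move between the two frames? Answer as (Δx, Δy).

(-2.7, -1.3)

From the two frames, the brown cube sits at roughly (7.7, 2.5) before and (5.0, 1.2) after.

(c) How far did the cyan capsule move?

1.2

The cyan capsule moved from about (9.5, 0.9) to (10.7, 0.8), a distance of √(1.2² + 0.1²) ≈ 1.2.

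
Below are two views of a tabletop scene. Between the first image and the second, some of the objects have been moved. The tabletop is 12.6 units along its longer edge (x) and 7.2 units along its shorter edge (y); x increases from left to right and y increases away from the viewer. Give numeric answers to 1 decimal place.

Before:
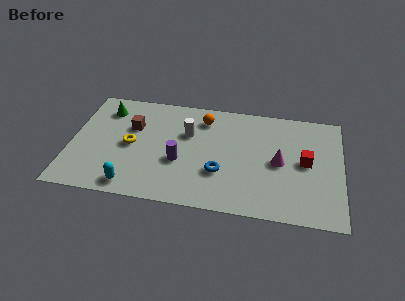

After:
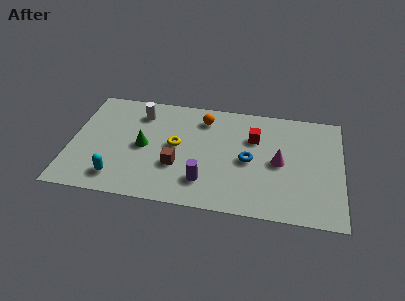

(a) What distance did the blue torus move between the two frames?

1.6

From (7.0, 2.4) to (8.3, 3.4), the blue torus covered √(1.3² + 1.0²) ≈ 1.6 units.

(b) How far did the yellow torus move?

2.1

The yellow torus was near (2.8, 3.5) before and (4.9, 3.8) after, so it travelled √(2.1² + 0.3²) ≈ 2.1 units.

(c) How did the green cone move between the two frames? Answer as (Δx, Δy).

(1.9, -2.2)

The green cone was at about (1.5, 5.7) and moved to about (3.4, 3.5).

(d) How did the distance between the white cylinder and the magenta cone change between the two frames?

+2.5

They were about 4.5 units apart before and 7.0 after — 2.5 units further apart.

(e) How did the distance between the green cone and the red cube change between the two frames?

-4.3

The distance was about 9.6 in the first image and 5.3 in the second, so they moved 4.3 units closer together.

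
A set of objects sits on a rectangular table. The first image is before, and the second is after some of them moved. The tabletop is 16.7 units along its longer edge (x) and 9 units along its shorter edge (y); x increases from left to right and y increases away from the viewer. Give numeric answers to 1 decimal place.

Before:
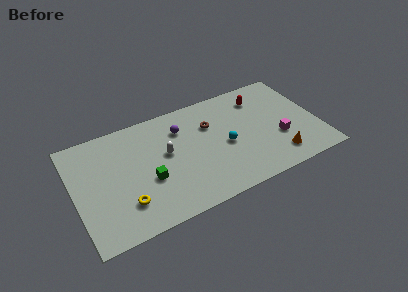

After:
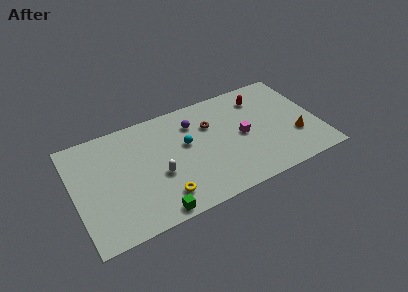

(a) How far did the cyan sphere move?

2.9

From (10.3, 4.1) to (7.7, 5.3), the cyan sphere covered √(2.6² + 1.2²) ≈ 2.9 units.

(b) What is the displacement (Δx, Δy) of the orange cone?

(1.4, 1.2)

From the two frames, the orange cone sits at roughly (13.6, 1.7) before and (15.0, 2.9) after.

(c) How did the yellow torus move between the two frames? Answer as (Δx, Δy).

(2.5, -0.5)

The yellow torus started near (3.2, 2.3) and ended near (5.7, 1.8).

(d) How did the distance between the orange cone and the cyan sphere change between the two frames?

+3.6

Before: roughly 4.1 units apart; after: 7.7. That's 3.6 units further apart.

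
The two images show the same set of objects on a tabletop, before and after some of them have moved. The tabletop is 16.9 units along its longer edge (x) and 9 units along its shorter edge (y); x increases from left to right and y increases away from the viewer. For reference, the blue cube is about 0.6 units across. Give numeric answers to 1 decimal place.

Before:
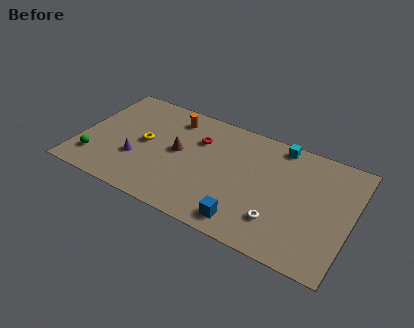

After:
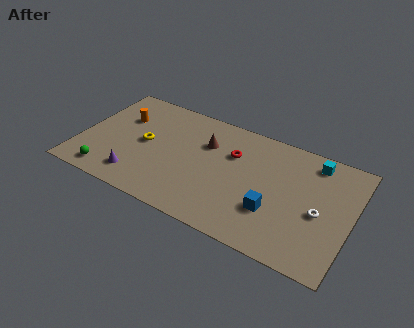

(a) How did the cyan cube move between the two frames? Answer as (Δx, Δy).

(2.2, -0.4)

The cyan cube was at about (12.1, 8.1) and moved to about (14.3, 7.7).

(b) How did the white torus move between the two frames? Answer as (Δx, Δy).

(2.3, 1.7)

From the two frames, the white torus sits at roughly (12.7, 2.3) before and (15.0, 4.0) after.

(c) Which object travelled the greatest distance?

the orange cylinder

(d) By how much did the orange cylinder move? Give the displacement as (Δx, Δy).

(-3.1, -1.3)

The orange cylinder started near (5.4, 7.4) and ended near (2.3, 6.1).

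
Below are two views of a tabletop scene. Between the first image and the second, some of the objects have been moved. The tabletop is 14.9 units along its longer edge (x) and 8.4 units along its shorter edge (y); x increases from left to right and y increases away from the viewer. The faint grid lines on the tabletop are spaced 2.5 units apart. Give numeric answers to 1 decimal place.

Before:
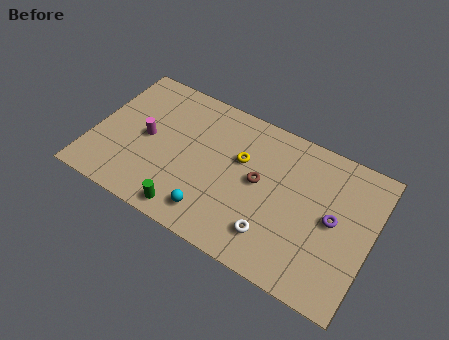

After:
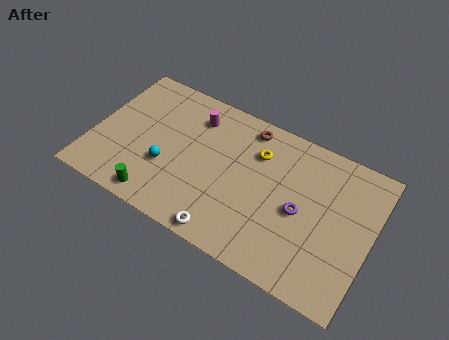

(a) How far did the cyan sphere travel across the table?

3.1

From (6.8, 1.5) to (4.1, 3.0), the cyan sphere covered √(2.7² + 1.5²) ≈ 3.1 units.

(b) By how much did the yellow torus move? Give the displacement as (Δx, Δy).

(0.8, 0.8)

From the two frames, the yellow torus sits at roughly (7.8, 5.3) before and (8.6, 6.1) after.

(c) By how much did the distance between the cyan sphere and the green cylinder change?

+0.7

They were about 1.3 units apart before and 2.0 after — 0.7 units further apart.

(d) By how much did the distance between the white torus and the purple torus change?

+0.9

The distance was about 3.8 in the first image and 4.7 in the second, so they moved 0.9 units further apart.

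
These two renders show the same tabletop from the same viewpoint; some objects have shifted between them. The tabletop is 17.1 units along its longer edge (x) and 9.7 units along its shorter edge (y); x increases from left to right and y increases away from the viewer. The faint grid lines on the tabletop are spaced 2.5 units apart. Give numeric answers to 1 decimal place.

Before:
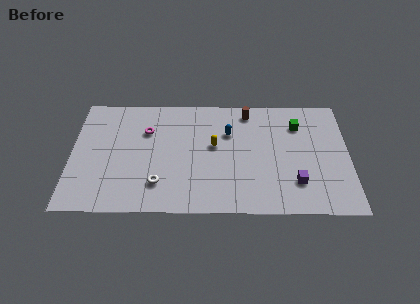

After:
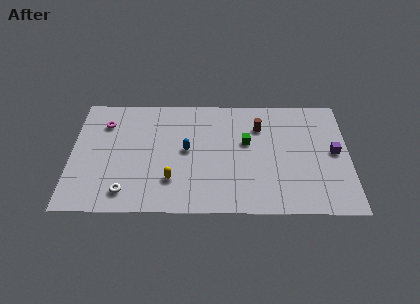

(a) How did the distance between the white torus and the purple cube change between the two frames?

+4.8

The distance was about 8.4 in the first image and 13.2 in the second, so they moved 4.8 units further apart.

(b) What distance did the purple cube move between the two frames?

3.5

The purple cube was near (13.8, 2.5) before and (16.2, 5.0) after, so it travelled √(2.4² + 2.5²) ≈ 3.5 units.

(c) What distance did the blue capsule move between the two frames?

3.0

The blue capsule moved from about (9.7, 6.6) to (7.1, 5.1), a distance of √(2.6² + 1.5²) ≈ 3.0.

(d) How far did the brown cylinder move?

1.5

The brown cylinder moved from about (10.9, 8.4) to (11.6, 7.1), a distance of √(0.7² + 1.3²) ≈ 1.5.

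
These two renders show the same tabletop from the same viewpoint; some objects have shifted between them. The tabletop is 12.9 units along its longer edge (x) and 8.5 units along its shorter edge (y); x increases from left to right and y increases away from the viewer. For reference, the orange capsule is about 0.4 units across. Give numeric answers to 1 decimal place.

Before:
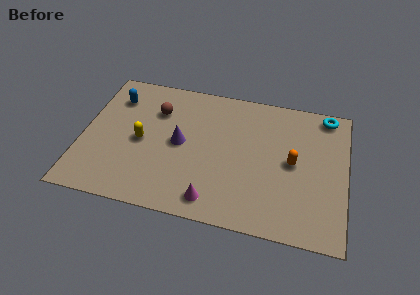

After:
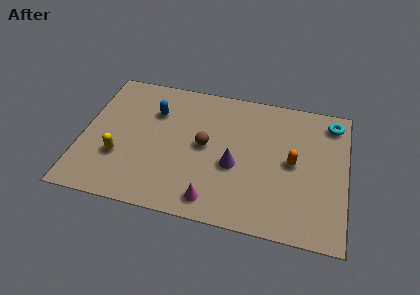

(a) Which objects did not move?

the magenta cone and the orange capsule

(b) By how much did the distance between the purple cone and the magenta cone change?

-1.1

Before: roughly 3.6 units apart; after: 2.5. That's 1.1 units closer together.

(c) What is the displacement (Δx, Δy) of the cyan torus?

(0.3, -0.4)

The cyan torus was at about (11.8, 7.6) and moved to about (12.1, 7.2).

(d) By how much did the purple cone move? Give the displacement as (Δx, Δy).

(2.7, -0.8)

From the two frames, the purple cone sits at roughly (4.8, 4.3) before and (7.5, 3.5) after.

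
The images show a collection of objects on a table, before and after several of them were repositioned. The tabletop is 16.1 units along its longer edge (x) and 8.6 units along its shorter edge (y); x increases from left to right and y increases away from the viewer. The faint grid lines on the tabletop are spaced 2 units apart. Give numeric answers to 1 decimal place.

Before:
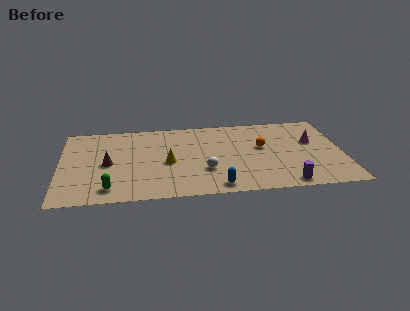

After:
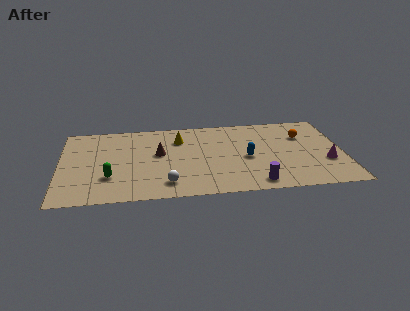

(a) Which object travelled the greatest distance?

the blue capsule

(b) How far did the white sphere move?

2.5

The white sphere moved from about (8.2, 2.8) to (6.0, 1.6), a distance of √(2.2² + 1.2²) ≈ 2.5.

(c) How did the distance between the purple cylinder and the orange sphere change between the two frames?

+1.4

The distance was about 4.3 in the first image and 5.7 in the second, so they moved 1.4 units further apart.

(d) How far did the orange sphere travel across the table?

2.6

The orange sphere moved from about (11.5, 5.0) to (13.9, 6.0), a distance of √(2.4² + 1.0²) ≈ 2.6.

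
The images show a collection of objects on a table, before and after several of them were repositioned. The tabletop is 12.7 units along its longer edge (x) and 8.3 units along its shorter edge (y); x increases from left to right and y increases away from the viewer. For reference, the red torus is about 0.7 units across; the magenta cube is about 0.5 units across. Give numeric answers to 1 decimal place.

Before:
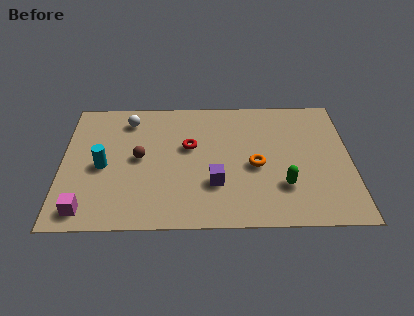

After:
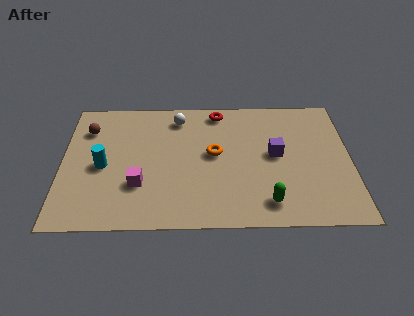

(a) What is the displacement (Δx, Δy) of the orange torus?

(-1.8, 0.8)

From the two frames, the orange torus sits at roughly (8.5, 3.7) before and (6.7, 4.5) after.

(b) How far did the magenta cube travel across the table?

2.7

The magenta cube was near (1.1, 1.1) before and (3.4, 2.6) after, so it travelled √(2.3² + 1.5²) ≈ 2.7 units.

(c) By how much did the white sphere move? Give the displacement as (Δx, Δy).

(2.2, 0.1)

From the two frames, the white sphere sits at roughly (2.9, 6.8) before and (5.1, 6.9) after.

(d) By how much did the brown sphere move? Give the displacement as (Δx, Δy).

(-2.3, 1.9)

The brown sphere started near (3.4, 4.3) and ended near (1.1, 6.2).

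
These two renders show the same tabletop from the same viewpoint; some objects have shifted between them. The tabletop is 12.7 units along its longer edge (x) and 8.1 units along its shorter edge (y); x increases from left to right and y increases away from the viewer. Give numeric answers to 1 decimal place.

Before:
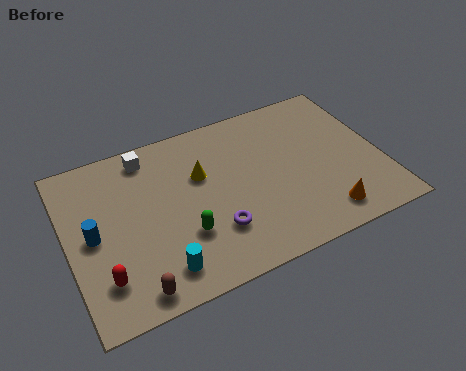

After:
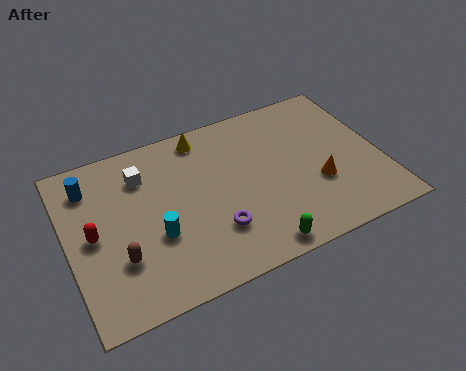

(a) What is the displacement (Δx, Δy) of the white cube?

(-0.3, -0.9)

The white cube was at about (3.5, 7.0) and moved to about (3.2, 6.1).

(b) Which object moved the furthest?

the green capsule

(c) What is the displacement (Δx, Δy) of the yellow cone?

(0.3, 1.9)

The yellow cone started near (5.5, 5.2) and ended near (5.8, 7.1).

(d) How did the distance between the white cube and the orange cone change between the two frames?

-1.1

The distance was about 8.6 in the first image and 7.5 in the second, so they moved 1.1 units closer together.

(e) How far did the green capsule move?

3.2

The green capsule was near (4.5, 2.6) before and (7.2, 0.8) after, so it travelled √(2.7² + 1.8²) ≈ 3.2 units.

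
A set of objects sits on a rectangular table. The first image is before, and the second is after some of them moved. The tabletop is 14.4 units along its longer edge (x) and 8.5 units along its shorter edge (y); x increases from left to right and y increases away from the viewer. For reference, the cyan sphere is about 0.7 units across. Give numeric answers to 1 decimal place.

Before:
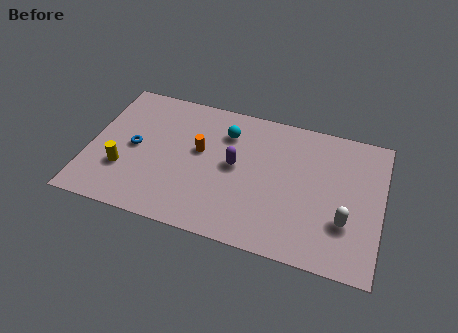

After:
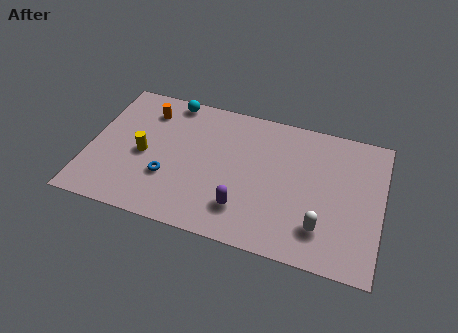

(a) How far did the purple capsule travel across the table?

2.6

The purple capsule was near (7.2, 4.5) before and (7.8, 2.0) after, so it travelled √(0.6² + 2.5²) ≈ 2.6 units.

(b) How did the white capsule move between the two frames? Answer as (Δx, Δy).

(-1.1, -0.7)

The white capsule was at about (12.7, 2.7) and moved to about (11.6, 2.0).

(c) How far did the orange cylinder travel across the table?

3.3

From (5.4, 4.9) to (2.6, 6.7), the orange cylinder covered √(2.8² + 1.8²) ≈ 3.3 units.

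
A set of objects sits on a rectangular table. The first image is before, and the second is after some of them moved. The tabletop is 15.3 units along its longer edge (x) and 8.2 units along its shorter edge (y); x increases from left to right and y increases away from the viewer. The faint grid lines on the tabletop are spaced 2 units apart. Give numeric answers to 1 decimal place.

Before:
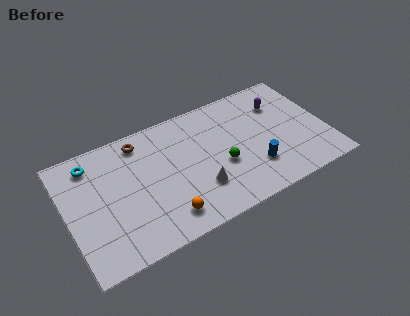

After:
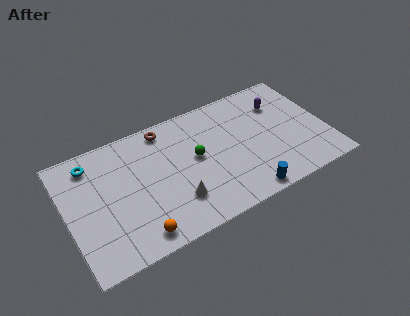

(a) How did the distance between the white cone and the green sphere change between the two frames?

+1.0

Before: roughly 1.7 units apart; after: 2.7. That's 1.0 units further apart.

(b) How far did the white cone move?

1.4

The white cone was near (7.5, 2.4) before and (6.1, 2.2) after, so it travelled √(1.4² + 0.2²) ≈ 1.4 units.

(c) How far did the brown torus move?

1.5

From (4.6, 7.0) to (6.1, 7.2), the brown torus covered √(1.5² + 0.2²) ≈ 1.5 units.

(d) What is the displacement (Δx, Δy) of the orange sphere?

(-1.7, -0.4)

The orange sphere started near (5.4, 1.5) and ended near (3.7, 1.1).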